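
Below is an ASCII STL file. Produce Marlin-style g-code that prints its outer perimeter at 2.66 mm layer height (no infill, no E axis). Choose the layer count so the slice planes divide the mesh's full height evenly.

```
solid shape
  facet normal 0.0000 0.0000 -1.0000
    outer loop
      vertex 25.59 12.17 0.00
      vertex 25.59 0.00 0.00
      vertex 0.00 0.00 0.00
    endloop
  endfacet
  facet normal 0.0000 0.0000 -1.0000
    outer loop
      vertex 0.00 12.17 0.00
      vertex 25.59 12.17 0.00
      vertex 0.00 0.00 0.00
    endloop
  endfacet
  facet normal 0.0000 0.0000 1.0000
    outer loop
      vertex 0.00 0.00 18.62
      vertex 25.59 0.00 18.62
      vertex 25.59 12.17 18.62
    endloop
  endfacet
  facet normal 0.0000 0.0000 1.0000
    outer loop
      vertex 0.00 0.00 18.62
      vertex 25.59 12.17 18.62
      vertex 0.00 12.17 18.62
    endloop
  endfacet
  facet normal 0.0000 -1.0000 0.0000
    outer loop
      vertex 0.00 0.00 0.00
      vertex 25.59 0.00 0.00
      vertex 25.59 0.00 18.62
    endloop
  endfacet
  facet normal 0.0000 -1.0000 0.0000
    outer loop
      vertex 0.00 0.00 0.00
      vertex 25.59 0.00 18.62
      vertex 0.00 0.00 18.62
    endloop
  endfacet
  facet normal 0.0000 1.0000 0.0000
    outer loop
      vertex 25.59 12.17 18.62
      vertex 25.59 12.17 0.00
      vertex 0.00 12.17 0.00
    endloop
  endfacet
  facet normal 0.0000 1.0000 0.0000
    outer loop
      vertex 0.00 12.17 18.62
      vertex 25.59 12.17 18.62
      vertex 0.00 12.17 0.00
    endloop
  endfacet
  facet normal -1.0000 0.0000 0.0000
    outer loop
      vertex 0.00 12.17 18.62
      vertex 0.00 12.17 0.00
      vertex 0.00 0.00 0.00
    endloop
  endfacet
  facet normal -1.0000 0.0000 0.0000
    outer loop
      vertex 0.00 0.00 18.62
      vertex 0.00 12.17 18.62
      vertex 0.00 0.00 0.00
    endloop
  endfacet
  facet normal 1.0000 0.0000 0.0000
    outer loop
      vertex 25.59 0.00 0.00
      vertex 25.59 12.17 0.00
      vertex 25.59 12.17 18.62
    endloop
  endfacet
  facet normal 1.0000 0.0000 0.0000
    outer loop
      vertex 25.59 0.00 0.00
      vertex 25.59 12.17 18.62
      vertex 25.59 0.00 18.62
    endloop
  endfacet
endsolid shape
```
; perimeter-only toolpath
G21 ; units = mm
G90 ; absolute positioning
G28 ; home
; layer 1
G0 Z2.66
G0 X0.00 Y0.00
G1 X25.59 Y0.00
G1 X25.59 Y12.17
G1 X0.00 Y12.17
G1 X0.00 Y0.00
; layer 2
G0 Z5.32
G0 X0.00 Y0.00
G1 X25.59 Y0.00
G1 X25.59 Y12.17
G1 X0.00 Y12.17
G1 X0.00 Y0.00
; layer 3
G0 Z7.98
G0 X0.00 Y0.00
G1 X25.59 Y0.00
G1 X25.59 Y12.17
G1 X0.00 Y12.17
G1 X0.00 Y0.00
; layer 4
G0 Z10.64
G0 X0.00 Y0.00
G1 X25.59 Y0.00
G1 X25.59 Y12.17
G1 X0.00 Y12.17
G1 X0.00 Y0.00
; layer 5
G0 Z13.30
G0 X0.00 Y0.00
G1 X25.59 Y0.00
G1 X25.59 Y12.17
G1 X0.00 Y12.17
G1 X0.00 Y0.00
; layer 6
G0 Z15.96
G0 X0.00 Y0.00
G1 X25.59 Y0.00
G1 X25.59 Y12.17
G1 X0.00 Y12.17
G1 X0.00 Y0.00
; layer 7
G0 Z18.62
G0 X0.00 Y0.00
G1 X25.59 Y0.00
G1 X25.59 Y12.17
G1 X0.00 Y12.17
G1 X0.00 Y0.00
M2 ; end

The solid is a rectangular box, roughly 25.6 × 12.2 mm footprint and 18.6 mm tall. Slicing at Δz = 2.66 mm — 7 equal slices spanning the solid's height, so layer i sits at z = i·h/7 — gives 7 non-empty perimeters. Each is a 4-segment closed polygon; G0 lifts to the layer z and rapids to the start vertex, then G1 traces the edges.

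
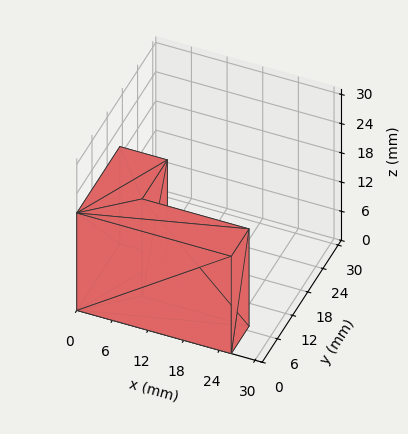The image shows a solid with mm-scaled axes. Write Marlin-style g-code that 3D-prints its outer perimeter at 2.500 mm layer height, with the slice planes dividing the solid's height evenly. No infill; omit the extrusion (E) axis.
Reading the render: the shape is an L-shaped prism: outer 26 × 17 mm, arm thicknesses ≈ 7 mm (horizontal) and 8 mm (vertical), extruded 20 mm in z (dimensions read to the nearest mm from the axis ticks). For the g-code, the solid's height is divided into equal slices at the stated Δz and each level perimeter traced with G1 moves after a G0 lift.

; perimeter-only toolpath
G21 ; units = mm
G90 ; absolute positioning
G28 ; home
; layer 1
G0 Z2.500
G0 X0.000 Y0.000
G1 X26.000 Y0.000
G1 X26.000 Y7.000
G1 X8.000 Y7.000
G1 X8.000 Y17.000
G1 X0.000 Y17.000
G1 X0.000 Y0.000
; layer 2
G0 Z5.000
G0 X0.000 Y0.000
G1 X26.000 Y0.000
G1 X26.000 Y7.000
G1 X8.000 Y7.000
G1 X8.000 Y17.000
G1 X0.000 Y17.000
G1 X0.000 Y0.000
; layer 3
G0 Z7.500
G0 X0.000 Y0.000
G1 X26.000 Y0.000
G1 X26.000 Y7.000
G1 X8.000 Y7.000
G1 X8.000 Y17.000
G1 X0.000 Y17.000
G1 X0.000 Y0.000
; layer 4
G0 Z10.000
G0 X0.000 Y0.000
G1 X26.000 Y0.000
G1 X26.000 Y7.000
G1 X8.000 Y7.000
G1 X8.000 Y17.000
G1 X0.000 Y17.000
G1 X0.000 Y0.000
; layer 5
G0 Z12.500
G0 X0.000 Y0.000
G1 X26.000 Y0.000
G1 X26.000 Y7.000
G1 X8.000 Y7.000
G1 X8.000 Y17.000
G1 X0.000 Y17.000
G1 X0.000 Y0.000
; layer 6
G0 Z15.000
G0 X0.000 Y0.000
G1 X26.000 Y0.000
G1 X26.000 Y7.000
G1 X8.000 Y7.000
G1 X8.000 Y17.000
G1 X0.000 Y17.000
G1 X0.000 Y0.000
; layer 7
G0 Z17.500
G0 X0.000 Y0.000
G1 X26.000 Y0.000
G1 X26.000 Y7.000
G1 X8.000 Y7.000
G1 X8.000 Y17.000
G1 X0.000 Y17.000
G1 X0.000 Y0.000
; layer 8
G0 Z20.000
G0 X0.000 Y0.000
G1 X26.000 Y0.000
G1 X26.000 Y7.000
G1 X8.000 Y7.000
G1 X8.000 Y17.000
G1 X0.000 Y17.000
G1 X0.000 Y0.000
M2 ; end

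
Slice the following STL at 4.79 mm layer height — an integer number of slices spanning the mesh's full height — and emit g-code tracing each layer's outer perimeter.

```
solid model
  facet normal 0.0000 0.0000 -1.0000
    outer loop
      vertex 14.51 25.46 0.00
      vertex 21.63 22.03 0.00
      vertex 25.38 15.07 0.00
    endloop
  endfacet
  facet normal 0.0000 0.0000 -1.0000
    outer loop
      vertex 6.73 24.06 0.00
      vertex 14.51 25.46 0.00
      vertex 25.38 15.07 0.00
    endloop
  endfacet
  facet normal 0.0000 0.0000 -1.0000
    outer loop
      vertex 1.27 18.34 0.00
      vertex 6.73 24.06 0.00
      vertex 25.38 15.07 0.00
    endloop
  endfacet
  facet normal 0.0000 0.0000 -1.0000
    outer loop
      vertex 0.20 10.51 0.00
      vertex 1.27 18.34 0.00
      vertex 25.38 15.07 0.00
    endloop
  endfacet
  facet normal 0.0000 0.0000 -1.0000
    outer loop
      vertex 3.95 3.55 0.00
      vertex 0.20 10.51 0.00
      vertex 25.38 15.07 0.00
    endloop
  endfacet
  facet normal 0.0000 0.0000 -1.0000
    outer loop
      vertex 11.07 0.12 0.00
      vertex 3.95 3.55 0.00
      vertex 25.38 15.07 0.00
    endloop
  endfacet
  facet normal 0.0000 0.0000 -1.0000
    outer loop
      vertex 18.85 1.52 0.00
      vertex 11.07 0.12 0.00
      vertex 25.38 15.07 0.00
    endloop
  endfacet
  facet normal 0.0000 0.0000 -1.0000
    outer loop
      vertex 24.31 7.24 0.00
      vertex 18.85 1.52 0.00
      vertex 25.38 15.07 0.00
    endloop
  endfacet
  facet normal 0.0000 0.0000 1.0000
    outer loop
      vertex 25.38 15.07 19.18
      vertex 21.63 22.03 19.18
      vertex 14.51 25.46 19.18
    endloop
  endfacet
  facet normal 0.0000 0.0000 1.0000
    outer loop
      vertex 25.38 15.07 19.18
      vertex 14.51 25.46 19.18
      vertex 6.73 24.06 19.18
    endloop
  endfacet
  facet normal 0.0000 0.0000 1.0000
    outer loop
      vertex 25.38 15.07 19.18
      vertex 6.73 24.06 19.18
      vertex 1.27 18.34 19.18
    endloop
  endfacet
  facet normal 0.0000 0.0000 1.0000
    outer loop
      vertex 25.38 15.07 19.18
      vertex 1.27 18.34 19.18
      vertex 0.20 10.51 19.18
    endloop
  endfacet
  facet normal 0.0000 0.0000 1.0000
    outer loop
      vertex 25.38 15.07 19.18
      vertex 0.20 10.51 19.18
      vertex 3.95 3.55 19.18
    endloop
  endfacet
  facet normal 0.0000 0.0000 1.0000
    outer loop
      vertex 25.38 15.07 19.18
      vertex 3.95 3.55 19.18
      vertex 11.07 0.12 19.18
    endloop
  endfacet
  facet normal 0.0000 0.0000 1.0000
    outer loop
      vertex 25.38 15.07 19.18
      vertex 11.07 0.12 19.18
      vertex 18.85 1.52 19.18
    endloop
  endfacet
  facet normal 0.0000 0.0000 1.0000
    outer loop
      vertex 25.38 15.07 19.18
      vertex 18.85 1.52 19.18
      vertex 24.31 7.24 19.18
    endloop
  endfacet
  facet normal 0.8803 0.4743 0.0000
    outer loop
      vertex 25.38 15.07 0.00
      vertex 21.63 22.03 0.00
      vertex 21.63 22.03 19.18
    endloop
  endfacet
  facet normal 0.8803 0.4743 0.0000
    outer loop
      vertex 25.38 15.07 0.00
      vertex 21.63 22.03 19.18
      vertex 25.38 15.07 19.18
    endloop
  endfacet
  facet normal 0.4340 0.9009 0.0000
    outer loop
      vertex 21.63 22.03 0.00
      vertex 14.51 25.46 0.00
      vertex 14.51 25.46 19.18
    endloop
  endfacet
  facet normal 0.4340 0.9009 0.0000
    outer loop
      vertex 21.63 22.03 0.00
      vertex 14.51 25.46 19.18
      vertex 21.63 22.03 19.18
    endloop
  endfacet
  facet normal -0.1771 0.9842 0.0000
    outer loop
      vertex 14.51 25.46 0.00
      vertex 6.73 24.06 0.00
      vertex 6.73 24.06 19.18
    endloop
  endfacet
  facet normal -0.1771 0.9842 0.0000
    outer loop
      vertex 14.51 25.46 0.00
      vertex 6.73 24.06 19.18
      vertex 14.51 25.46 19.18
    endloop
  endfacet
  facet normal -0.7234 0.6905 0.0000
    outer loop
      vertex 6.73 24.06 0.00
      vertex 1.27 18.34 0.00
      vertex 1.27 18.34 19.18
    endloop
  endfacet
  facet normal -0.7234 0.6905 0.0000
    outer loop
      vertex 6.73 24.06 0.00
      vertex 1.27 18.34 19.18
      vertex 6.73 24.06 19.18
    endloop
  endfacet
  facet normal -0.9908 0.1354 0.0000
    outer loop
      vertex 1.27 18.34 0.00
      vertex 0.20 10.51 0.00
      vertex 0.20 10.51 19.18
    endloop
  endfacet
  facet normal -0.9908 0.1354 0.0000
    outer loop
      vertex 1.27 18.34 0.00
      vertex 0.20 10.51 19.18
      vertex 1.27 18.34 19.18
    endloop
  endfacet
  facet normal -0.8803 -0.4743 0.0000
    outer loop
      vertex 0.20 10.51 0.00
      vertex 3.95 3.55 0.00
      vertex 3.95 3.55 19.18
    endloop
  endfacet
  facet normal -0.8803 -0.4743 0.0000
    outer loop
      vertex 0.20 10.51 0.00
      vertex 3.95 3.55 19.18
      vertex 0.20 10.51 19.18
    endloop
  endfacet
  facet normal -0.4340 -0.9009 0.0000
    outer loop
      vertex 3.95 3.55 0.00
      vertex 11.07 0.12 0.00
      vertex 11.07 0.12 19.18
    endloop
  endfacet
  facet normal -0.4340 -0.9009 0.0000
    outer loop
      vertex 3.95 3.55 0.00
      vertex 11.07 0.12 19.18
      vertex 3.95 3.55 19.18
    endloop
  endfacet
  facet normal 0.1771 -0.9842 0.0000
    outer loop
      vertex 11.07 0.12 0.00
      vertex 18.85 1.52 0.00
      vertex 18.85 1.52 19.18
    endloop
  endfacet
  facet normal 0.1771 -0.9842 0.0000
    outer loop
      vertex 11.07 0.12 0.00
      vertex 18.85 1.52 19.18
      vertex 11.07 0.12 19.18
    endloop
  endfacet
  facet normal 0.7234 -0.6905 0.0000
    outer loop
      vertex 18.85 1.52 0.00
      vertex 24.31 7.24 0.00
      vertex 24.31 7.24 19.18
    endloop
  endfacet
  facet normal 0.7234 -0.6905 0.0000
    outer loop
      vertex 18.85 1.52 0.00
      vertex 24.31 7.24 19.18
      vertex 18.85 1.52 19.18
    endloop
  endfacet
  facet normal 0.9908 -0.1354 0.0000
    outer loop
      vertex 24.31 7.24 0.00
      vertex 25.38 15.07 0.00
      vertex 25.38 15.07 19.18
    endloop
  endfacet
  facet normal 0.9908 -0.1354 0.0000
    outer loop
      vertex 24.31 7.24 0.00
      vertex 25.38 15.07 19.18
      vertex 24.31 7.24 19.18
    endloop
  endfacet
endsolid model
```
; perimeter-only toolpath
G21 ; units = mm
G90 ; absolute positioning
G28 ; home
; layer 1
G0 Z4.79
G0 X25.38 Y15.07
G1 X21.63 Y22.03
G1 X14.51 Y25.46
G1 X6.73 Y24.06
G1 X1.27 Y18.34
G1 X0.20 Y10.51
G1 X3.95 Y3.55
G1 X11.07 Y0.12
G1 X18.85 Y1.52
G1 X24.31 Y7.24
G1 X25.38 Y15.07
; layer 2
G0 Z9.59
G0 X25.38 Y15.07
G1 X21.63 Y22.03
G1 X14.51 Y25.46
G1 X6.73 Y24.06
G1 X1.27 Y18.34
G1 X0.20 Y10.51
G1 X3.95 Y3.55
G1 X11.07 Y0.12
G1 X18.85 Y1.52
G1 X24.31 Y7.24
G1 X25.38 Y15.07
; layer 3
G0 Z14.38
G0 X25.38 Y15.07
G1 X21.63 Y22.03
G1 X14.51 Y25.46
G1 X6.73 Y24.06
G1 X1.27 Y18.34
G1 X0.20 Y10.51
G1 X3.95 Y3.55
G1 X11.07 Y0.12
G1 X18.85 Y1.52
G1 X24.31 Y7.24
G1 X25.38 Y15.07
; layer 4
G0 Z19.18
G0 X25.38 Y15.07
G1 X21.63 Y22.03
G1 X14.51 Y25.46
G1 X6.73 Y24.06
G1 X1.27 Y18.34
G1 X0.20 Y10.51
G1 X3.95 Y3.55
G1 X11.07 Y0.12
G1 X18.85 Y1.52
G1 X24.31 Y7.24
G1 X25.38 Y15.07
M2 ; end

The solid is a regular 10-sided prism (a cylinder approximated with 10 flat sides), circumscribed radius ≈ 12.8 mm, height ≈ 19.2 mm. Slicing at Δz = 4.79 mm — 4 equal slices spanning the solid's height, so layer i sits at z = i·h/4 — gives 4 non-empty perimeters. Each is a 10-segment closed polygon; G0 lifts to the layer z and rapids to the start vertex, then G1 traces the edges.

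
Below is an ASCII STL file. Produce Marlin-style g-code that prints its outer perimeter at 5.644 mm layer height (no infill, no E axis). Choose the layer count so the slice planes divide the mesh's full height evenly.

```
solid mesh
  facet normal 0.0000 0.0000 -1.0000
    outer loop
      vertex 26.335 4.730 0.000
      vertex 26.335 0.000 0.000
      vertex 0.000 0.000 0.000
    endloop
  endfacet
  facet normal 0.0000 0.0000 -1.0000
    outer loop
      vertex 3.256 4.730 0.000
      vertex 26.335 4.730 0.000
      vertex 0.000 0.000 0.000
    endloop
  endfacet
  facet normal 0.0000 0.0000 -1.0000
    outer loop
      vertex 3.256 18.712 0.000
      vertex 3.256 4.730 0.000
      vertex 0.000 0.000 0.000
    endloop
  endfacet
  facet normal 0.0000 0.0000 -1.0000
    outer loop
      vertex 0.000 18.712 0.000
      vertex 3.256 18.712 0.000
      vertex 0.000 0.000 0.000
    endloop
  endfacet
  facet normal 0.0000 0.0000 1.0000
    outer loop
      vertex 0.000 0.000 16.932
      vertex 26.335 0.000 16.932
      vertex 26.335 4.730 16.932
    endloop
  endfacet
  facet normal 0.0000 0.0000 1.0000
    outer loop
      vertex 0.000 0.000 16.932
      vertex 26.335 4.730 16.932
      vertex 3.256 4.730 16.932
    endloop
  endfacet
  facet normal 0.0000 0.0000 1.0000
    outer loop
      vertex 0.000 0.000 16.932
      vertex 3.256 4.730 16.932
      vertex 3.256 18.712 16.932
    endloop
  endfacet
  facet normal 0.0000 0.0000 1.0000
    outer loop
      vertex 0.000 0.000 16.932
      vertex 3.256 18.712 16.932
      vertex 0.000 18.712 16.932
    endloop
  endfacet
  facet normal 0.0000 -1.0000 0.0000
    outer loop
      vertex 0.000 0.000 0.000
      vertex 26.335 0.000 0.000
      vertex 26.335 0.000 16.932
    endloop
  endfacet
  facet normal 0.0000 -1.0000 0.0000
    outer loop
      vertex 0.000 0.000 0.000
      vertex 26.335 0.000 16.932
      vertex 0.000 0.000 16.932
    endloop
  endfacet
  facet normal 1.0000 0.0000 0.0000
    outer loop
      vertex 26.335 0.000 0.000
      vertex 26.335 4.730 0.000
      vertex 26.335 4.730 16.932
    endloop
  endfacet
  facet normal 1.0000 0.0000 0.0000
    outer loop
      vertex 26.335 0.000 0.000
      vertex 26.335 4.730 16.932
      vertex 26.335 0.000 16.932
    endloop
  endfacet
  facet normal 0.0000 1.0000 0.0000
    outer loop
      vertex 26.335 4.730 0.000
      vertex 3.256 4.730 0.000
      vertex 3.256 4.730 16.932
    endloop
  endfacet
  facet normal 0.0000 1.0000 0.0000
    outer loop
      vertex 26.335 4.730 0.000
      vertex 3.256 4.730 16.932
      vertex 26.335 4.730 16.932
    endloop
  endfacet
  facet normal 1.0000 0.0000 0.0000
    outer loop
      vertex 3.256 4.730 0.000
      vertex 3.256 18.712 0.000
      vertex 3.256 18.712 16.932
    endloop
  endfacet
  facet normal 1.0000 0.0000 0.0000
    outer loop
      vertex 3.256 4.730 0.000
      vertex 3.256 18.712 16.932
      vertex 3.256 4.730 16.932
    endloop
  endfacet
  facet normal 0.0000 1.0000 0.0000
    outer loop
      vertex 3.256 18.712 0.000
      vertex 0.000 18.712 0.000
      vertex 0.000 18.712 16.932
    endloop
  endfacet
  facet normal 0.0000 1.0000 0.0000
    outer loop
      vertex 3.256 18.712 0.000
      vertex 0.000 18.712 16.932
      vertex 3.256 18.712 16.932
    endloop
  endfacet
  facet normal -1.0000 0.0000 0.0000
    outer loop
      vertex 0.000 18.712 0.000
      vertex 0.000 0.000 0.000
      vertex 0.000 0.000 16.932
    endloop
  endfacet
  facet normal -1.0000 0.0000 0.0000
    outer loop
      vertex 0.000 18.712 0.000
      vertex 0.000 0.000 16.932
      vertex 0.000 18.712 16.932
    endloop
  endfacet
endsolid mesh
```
; perimeter-only toolpath
G21 ; units = mm
G90 ; absolute positioning
G28 ; home
; layer 1
G0 Z5.644
G0 X0.000 Y0.000
G1 X26.335 Y0.000
G1 X26.335 Y4.730
G1 X3.256 Y4.730
G1 X3.256 Y18.712
G1 X0.000 Y18.712
G1 X0.000 Y0.000
; layer 2
G0 Z11.288
G0 X0.000 Y0.000
G1 X26.335 Y0.000
G1 X26.335 Y4.730
G1 X3.256 Y4.730
G1 X3.256 Y18.712
G1 X0.000 Y18.712
G1 X0.000 Y0.000
; layer 3
G0 Z16.932
G0 X0.000 Y0.000
G1 X26.335 Y0.000
G1 X26.335 Y4.730
G1 X3.256 Y4.730
G1 X3.256 Y18.712
G1 X0.000 Y18.712
G1 X0.000 Y0.000
M2 ; end

The solid is an L-shaped prism: outer 26.3 × 18.7 mm, arm thicknesses ≈ 4.73 mm (horizontal) and 3.26 mm (vertical), extruded 16.9 mm in z. Slicing at Δz = 5.644 mm — 3 equal slices spanning the solid's height, so layer i sits at z = i·h/3 — gives 3 non-empty perimeters. Each is a 6-segment closed polygon; G0 lifts to the layer z and rapids to the start vertex, then G1 traces the edges.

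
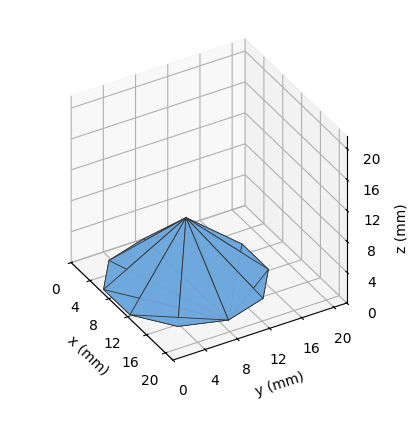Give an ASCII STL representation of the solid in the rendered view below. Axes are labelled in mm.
Reading the render: the shape is a regular 10-sided pyramid, base circumscribed radius ≈ 9 mm, apex at z ≈ 8 mm (dimensions read to the nearest mm from the axis ticks). For the STL, each face is triangulated and given an outward normal.

solid part
  facet normal 0.0000 0.0000 -1.0000
    outer loop
      vertex 11.8 17.6 0.0
      vertex 16.3 14.3 0.0
      vertex 18.0 9.0 0.0
    endloop
  endfacet
  facet normal 0.0000 0.0000 -1.0000
    outer loop
      vertex 6.2 17.6 0.0
      vertex 11.8 17.6 0.0
      vertex 18.0 9.0 0.0
    endloop
  endfacet
  facet normal 0.0000 0.0000 -1.0000
    outer loop
      vertex 1.7 14.3 0.0
      vertex 6.2 17.6 0.0
      vertex 18.0 9.0 0.0
    endloop
  endfacet
  facet normal 0.0000 0.0000 -1.0000
    outer loop
      vertex 0.0 9.0 0.0
      vertex 1.7 14.3 0.0
      vertex 18.0 9.0 0.0
    endloop
  endfacet
  facet normal 0.0000 0.0000 -1.0000
    outer loop
      vertex 1.7 3.7 0.0
      vertex 0.0 9.0 0.0
      vertex 18.0 9.0 0.0
    endloop
  endfacet
  facet normal 0.0000 0.0000 -1.0000
    outer loop
      vertex 6.2 0.4 0.0
      vertex 1.7 3.7 0.0
      vertex 18.0 9.0 0.0
    endloop
  endfacet
  facet normal 0.0000 0.0000 -1.0000
    outer loop
      vertex 11.8 0.4 0.0
      vertex 6.2 0.4 0.0
      vertex 18.0 9.0 0.0
    endloop
  endfacet
  facet normal 0.0000 0.0000 -1.0000
    outer loop
      vertex 16.3 3.7 0.0
      vertex 11.8 0.4 0.0
      vertex 18.0 9.0 0.0
    endloop
  endfacet
  facet normal 0.6498 0.2084 0.7310
    outer loop
      vertex 18.0 9.0 0.0
      vertex 16.3 14.3 0.0
      vertex 9.0 9.0 8.0
    endloop
  endfacet
  facet normal 0.4030 0.5496 0.7318
    outer loop
      vertex 16.3 14.3 0.0
      vertex 11.8 17.6 0.0
      vertex 9.0 9.0 8.0
    endloop
  endfacet
  facet normal 0.0000 0.6811 0.7322
    outer loop
      vertex 11.8 17.6 0.0
      vertex 6.2 17.6 0.0
      vertex 9.0 9.0 8.0
    endloop
  endfacet
  facet normal -0.4030 0.5496 0.7318
    outer loop
      vertex 6.2 17.6 0.0
      vertex 1.7 14.3 0.0
      vertex 9.0 9.0 8.0
    endloop
  endfacet
  facet normal -0.6498 0.2084 0.7310
    outer loop
      vertex 1.7 14.3 0.0
      vertex 0.0 9.0 0.0
      vertex 9.0 9.0 8.0
    endloop
  endfacet
  facet normal -0.6498 -0.2084 0.7310
    outer loop
      vertex 0.0 9.0 0.0
      vertex 1.7 3.7 0.0
      vertex 9.0 9.0 8.0
    endloop
  endfacet
  facet normal -0.4030 -0.5496 0.7318
    outer loop
      vertex 1.7 3.7 0.0
      vertex 6.2 0.4 0.0
      vertex 9.0 9.0 8.0
    endloop
  endfacet
  facet normal 0.0000 -0.6811 0.7322
    outer loop
      vertex 6.2 0.4 0.0
      vertex 11.8 0.4 0.0
      vertex 9.0 9.0 8.0
    endloop
  endfacet
  facet normal 0.4030 -0.5496 0.7318
    outer loop
      vertex 11.8 0.4 0.0
      vertex 16.3 3.7 0.0
      vertex 9.0 9.0 8.0
    endloop
  endfacet
  facet normal 0.6498 -0.2084 0.7310
    outer loop
      vertex 16.3 3.7 0.0
      vertex 18.0 9.0 0.0
      vertex 9.0 9.0 8.0
    endloop
  endfacet
endsolid part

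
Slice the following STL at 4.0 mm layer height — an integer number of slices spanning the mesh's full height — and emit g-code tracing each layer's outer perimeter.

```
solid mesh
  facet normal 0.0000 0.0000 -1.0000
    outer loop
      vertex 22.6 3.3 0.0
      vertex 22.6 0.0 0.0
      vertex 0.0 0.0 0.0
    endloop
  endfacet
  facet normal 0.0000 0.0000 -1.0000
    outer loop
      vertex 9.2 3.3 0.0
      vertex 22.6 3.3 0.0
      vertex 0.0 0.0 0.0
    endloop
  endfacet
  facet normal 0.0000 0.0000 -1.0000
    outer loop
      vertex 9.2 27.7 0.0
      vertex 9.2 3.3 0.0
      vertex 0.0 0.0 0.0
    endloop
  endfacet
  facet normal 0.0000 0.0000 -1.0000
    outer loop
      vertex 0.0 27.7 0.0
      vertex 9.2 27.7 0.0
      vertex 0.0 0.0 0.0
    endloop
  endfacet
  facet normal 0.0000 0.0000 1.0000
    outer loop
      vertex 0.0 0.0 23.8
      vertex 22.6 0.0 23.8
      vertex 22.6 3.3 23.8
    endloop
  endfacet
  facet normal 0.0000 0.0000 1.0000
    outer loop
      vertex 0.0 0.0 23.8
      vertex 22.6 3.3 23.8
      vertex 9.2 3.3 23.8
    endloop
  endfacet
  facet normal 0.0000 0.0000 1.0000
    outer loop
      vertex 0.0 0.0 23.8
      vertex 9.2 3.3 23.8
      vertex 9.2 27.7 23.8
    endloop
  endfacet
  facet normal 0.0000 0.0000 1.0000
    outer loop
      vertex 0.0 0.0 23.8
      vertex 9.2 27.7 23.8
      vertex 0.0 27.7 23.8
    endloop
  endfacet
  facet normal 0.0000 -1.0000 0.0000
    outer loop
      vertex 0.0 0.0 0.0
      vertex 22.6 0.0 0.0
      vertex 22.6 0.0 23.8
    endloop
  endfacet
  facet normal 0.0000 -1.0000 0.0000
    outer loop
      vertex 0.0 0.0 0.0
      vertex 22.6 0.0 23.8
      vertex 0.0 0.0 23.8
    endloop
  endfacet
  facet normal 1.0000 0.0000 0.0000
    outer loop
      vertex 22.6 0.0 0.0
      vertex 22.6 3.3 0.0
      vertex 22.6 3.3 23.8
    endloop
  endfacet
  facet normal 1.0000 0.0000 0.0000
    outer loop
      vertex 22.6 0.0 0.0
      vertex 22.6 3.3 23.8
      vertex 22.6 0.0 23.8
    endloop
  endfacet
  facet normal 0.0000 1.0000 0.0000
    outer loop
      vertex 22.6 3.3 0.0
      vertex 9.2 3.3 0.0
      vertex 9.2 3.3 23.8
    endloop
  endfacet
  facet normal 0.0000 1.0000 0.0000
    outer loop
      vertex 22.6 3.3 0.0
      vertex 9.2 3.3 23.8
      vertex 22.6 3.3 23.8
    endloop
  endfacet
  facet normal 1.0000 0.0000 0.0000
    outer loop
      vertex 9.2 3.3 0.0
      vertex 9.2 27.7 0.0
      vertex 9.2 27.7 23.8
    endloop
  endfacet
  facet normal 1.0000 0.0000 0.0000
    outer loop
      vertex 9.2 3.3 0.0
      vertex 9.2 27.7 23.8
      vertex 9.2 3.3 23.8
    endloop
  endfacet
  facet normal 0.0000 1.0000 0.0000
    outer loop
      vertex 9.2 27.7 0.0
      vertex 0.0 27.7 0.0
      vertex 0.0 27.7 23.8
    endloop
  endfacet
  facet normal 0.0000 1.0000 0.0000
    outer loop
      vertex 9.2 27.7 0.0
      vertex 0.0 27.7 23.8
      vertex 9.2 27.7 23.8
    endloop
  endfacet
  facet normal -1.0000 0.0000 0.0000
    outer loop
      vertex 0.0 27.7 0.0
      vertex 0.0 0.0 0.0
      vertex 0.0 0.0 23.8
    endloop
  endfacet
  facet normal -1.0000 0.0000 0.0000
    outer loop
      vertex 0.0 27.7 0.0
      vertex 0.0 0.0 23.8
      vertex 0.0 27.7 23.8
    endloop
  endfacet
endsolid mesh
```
; perimeter-only toolpath
G21 ; units = mm
G90 ; absolute positioning
G28 ; home
; layer 1
G0 Z4.0
G0 X0.0 Y0.0
G1 X22.6 Y0.0
G1 X22.6 Y3.3
G1 X9.2 Y3.3
G1 X9.2 Y27.7
G1 X0.0 Y27.7
G1 X0.0 Y0.0
; layer 2
G0 Z7.9
G0 X0.0 Y0.0
G1 X22.6 Y0.0
G1 X22.6 Y3.3
G1 X9.2 Y3.3
G1 X9.2 Y27.7
G1 X0.0 Y27.7
G1 X0.0 Y0.0
; layer 3
G0 Z11.9
G0 X0.0 Y0.0
G1 X22.6 Y0.0
G1 X22.6 Y3.3
G1 X9.2 Y3.3
G1 X9.2 Y27.7
G1 X0.0 Y27.7
G1 X0.0 Y0.0
; layer 4
G0 Z15.9
G0 X0.0 Y0.0
G1 X22.6 Y0.0
G1 X22.6 Y3.3
G1 X9.2 Y3.3
G1 X9.2 Y27.7
G1 X0.0 Y27.7
G1 X0.0 Y0.0
; layer 5
G0 Z19.8
G0 X0.0 Y0.0
G1 X22.6 Y0.0
G1 X22.6 Y3.3
G1 X9.2 Y3.3
G1 X9.2 Y27.7
G1 X0.0 Y27.7
G1 X0.0 Y0.0
; layer 6
G0 Z23.8
G0 X0.0 Y0.0
G1 X22.6 Y0.0
G1 X22.6 Y3.3
G1 X9.2 Y3.3
G1 X9.2 Y27.7
G1 X0.0 Y27.7
G1 X0.0 Y0.0
M2 ; end

The solid is an L-shaped prism: outer 22.6 × 27.7 mm, arm thicknesses ≈ 3.3 mm (horizontal) and 9.2 mm (vertical), extruded 23.8 mm in z. Slicing at Δz = 4.0 mm — 6 equal slices spanning the solid's height, so layer i sits at z = i·h/6 — gives 6 non-empty perimeters. Each is a 6-segment closed polygon; G0 lifts to the layer z and rapids to the start vertex, then G1 traces the edges.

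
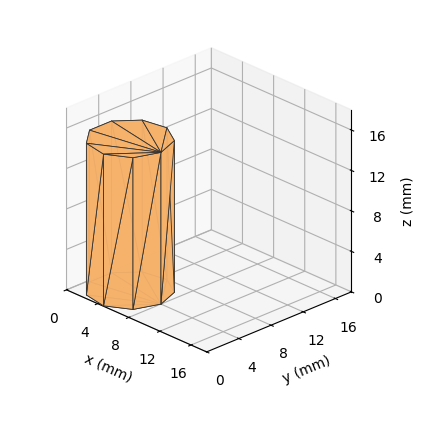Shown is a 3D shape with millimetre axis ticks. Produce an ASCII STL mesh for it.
Reading the render: the shape is a regular 9-sided prism (a cylinder approximated with 9 flat sides), circumscribed radius ≈ 4 mm, height ≈ 15 mm (dimensions read to the nearest mm from the axis ticks). For the STL, each face is triangulated and given an outward normal.

solid part
  facet normal 0.0000 0.0000 -1.0000
    outer loop
      vertex 4.695 7.939 0.000
      vertex 7.064 6.571 0.000
      vertex 8.000 4.000 0.000
    endloop
  endfacet
  facet normal 0.0000 0.0000 -1.0000
    outer loop
      vertex 2.000 7.464 0.000
      vertex 4.695 7.939 0.000
      vertex 8.000 4.000 0.000
    endloop
  endfacet
  facet normal 0.0000 0.0000 -1.0000
    outer loop
      vertex 0.241 5.368 0.000
      vertex 2.000 7.464 0.000
      vertex 8.000 4.000 0.000
    endloop
  endfacet
  facet normal 0.0000 0.0000 -1.0000
    outer loop
      vertex 0.241 2.632 0.000
      vertex 0.241 5.368 0.000
      vertex 8.000 4.000 0.000
    endloop
  endfacet
  facet normal 0.0000 0.0000 -1.0000
    outer loop
      vertex 2.000 0.536 0.000
      vertex 0.241 2.632 0.000
      vertex 8.000 4.000 0.000
    endloop
  endfacet
  facet normal 0.0000 0.0000 -1.0000
    outer loop
      vertex 4.695 0.061 0.000
      vertex 2.000 0.536 0.000
      vertex 8.000 4.000 0.000
    endloop
  endfacet
  facet normal 0.0000 0.0000 -1.0000
    outer loop
      vertex 7.064 1.429 0.000
      vertex 4.695 0.061 0.000
      vertex 8.000 4.000 0.000
    endloop
  endfacet
  facet normal 0.0000 0.0000 1.0000
    outer loop
      vertex 8.000 4.000 15.000
      vertex 7.064 6.571 15.000
      vertex 4.695 7.939 15.000
    endloop
  endfacet
  facet normal 0.0000 0.0000 1.0000
    outer loop
      vertex 8.000 4.000 15.000
      vertex 4.695 7.939 15.000
      vertex 2.000 7.464 15.000
    endloop
  endfacet
  facet normal 0.0000 0.0000 1.0000
    outer loop
      vertex 8.000 4.000 15.000
      vertex 2.000 7.464 15.000
      vertex 0.241 5.368 15.000
    endloop
  endfacet
  facet normal 0.0000 0.0000 1.0000
    outer loop
      vertex 8.000 4.000 15.000
      vertex 0.241 5.368 15.000
      vertex 0.241 2.632 15.000
    endloop
  endfacet
  facet normal 0.0000 0.0000 1.0000
    outer loop
      vertex 8.000 4.000 15.000
      vertex 0.241 2.632 15.000
      vertex 2.000 0.536 15.000
    endloop
  endfacet
  facet normal 0.0000 0.0000 1.0000
    outer loop
      vertex 8.000 4.000 15.000
      vertex 2.000 0.536 15.000
      vertex 4.695 0.061 15.000
    endloop
  endfacet
  facet normal 0.0000 0.0000 1.0000
    outer loop
      vertex 8.000 4.000 15.000
      vertex 4.695 0.061 15.000
      vertex 7.064 1.429 15.000
    endloop
  endfacet
  facet normal 0.9397 0.3421 0.0000
    outer loop
      vertex 8.000 4.000 0.000
      vertex 7.064 6.571 0.000
      vertex 7.064 6.571 15.000
    endloop
  endfacet
  facet normal 0.9397 0.3421 0.0000
    outer loop
      vertex 8.000 4.000 0.000
      vertex 7.064 6.571 15.000
      vertex 8.000 4.000 15.000
    endloop
  endfacet
  facet normal 0.5001 0.8660 0.0000
    outer loop
      vertex 7.064 6.571 0.000
      vertex 4.695 7.939 0.000
      vertex 4.695 7.939 15.000
    endloop
  endfacet
  facet normal 0.5001 0.8660 0.0000
    outer loop
      vertex 7.064 6.571 0.000
      vertex 4.695 7.939 15.000
      vertex 7.064 6.571 15.000
    endloop
  endfacet
  facet normal -0.1736 0.9848 0.0000
    outer loop
      vertex 4.695 7.939 0.000
      vertex 2.000 7.464 0.000
      vertex 2.000 7.464 15.000
    endloop
  endfacet
  facet normal -0.1736 0.9848 0.0000
    outer loop
      vertex 4.695 7.939 0.000
      vertex 2.000 7.464 15.000
      vertex 4.695 7.939 15.000
    endloop
  endfacet
  facet normal -0.7660 0.6428 0.0000
    outer loop
      vertex 2.000 7.464 0.000
      vertex 0.241 5.368 0.000
      vertex 0.241 5.368 15.000
    endloop
  endfacet
  facet normal -0.7660 0.6428 0.0000
    outer loop
      vertex 2.000 7.464 0.000
      vertex 0.241 5.368 15.000
      vertex 2.000 7.464 15.000
    endloop
  endfacet
  facet normal -1.0000 0.0000 0.0000
    outer loop
      vertex 0.241 5.368 0.000
      vertex 0.241 2.632 0.000
      vertex 0.241 2.632 15.000
    endloop
  endfacet
  facet normal -1.0000 0.0000 0.0000
    outer loop
      vertex 0.241 5.368 0.000
      vertex 0.241 2.632 15.000
      vertex 0.241 5.368 15.000
    endloop
  endfacet
  facet normal -0.7660 -0.6428 0.0000
    outer loop
      vertex 0.241 2.632 0.000
      vertex 2.000 0.536 0.000
      vertex 2.000 0.536 15.000
    endloop
  endfacet
  facet normal -0.7660 -0.6428 0.0000
    outer loop
      vertex 0.241 2.632 0.000
      vertex 2.000 0.536 15.000
      vertex 0.241 2.632 15.000
    endloop
  endfacet
  facet normal -0.1736 -0.9848 0.0000
    outer loop
      vertex 2.000 0.536 0.000
      vertex 4.695 0.061 0.000
      vertex 4.695 0.061 15.000
    endloop
  endfacet
  facet normal -0.1736 -0.9848 0.0000
    outer loop
      vertex 2.000 0.536 0.000
      vertex 4.695 0.061 15.000
      vertex 2.000 0.536 15.000
    endloop
  endfacet
  facet normal 0.5001 -0.8660 0.0000
    outer loop
      vertex 4.695 0.061 0.000
      vertex 7.064 1.429 0.000
      vertex 7.064 1.429 15.000
    endloop
  endfacet
  facet normal 0.5001 -0.8660 0.0000
    outer loop
      vertex 4.695 0.061 0.000
      vertex 7.064 1.429 15.000
      vertex 4.695 0.061 15.000
    endloop
  endfacet
  facet normal 0.9397 -0.3421 0.0000
    outer loop
      vertex 7.064 1.429 0.000
      vertex 8.000 4.000 0.000
      vertex 8.000 4.000 15.000
    endloop
  endfacet
  facet normal 0.9397 -0.3421 0.0000
    outer loop
      vertex 7.064 1.429 0.000
      vertex 8.000 4.000 15.000
      vertex 7.064 1.429 15.000
    endloop
  endfacet
endsolid part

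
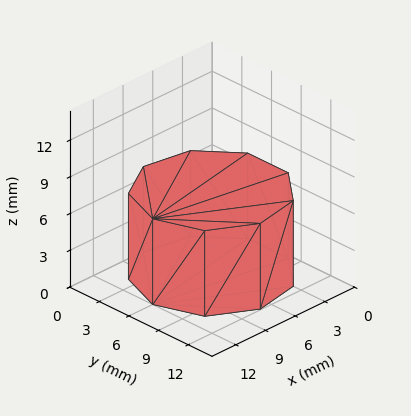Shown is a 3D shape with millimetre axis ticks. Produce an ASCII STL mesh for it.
Reading the render: the shape is a regular 9-sided prism (a cylinder approximated with 9 flat sides), circumscribed radius ≈ 6 mm, height ≈ 7 mm (dimensions read to the nearest mm from the axis ticks). For the STL, each face is triangulated and given an outward normal.

solid part
  facet normal 0.0000 0.0000 -1.0000
    outer loop
      vertex 7.04 11.91 0.00
      vertex 10.60 9.86 0.00
      vertex 12.00 6.00 0.00
    endloop
  endfacet
  facet normal 0.0000 0.0000 -1.0000
    outer loop
      vertex 3.00 11.20 0.00
      vertex 7.04 11.91 0.00
      vertex 12.00 6.00 0.00
    endloop
  endfacet
  facet normal 0.0000 0.0000 -1.0000
    outer loop
      vertex 0.36 8.05 0.00
      vertex 3.00 11.20 0.00
      vertex 12.00 6.00 0.00
    endloop
  endfacet
  facet normal 0.0000 0.0000 -1.0000
    outer loop
      vertex 0.36 3.95 0.00
      vertex 0.36 8.05 0.00
      vertex 12.00 6.00 0.00
    endloop
  endfacet
  facet normal 0.0000 0.0000 -1.0000
    outer loop
      vertex 3.00 0.80 0.00
      vertex 0.36 3.95 0.00
      vertex 12.00 6.00 0.00
    endloop
  endfacet
  facet normal 0.0000 0.0000 -1.0000
    outer loop
      vertex 7.04 0.09 0.00
      vertex 3.00 0.80 0.00
      vertex 12.00 6.00 0.00
    endloop
  endfacet
  facet normal 0.0000 0.0000 -1.0000
    outer loop
      vertex 10.60 2.14 0.00
      vertex 7.04 0.09 0.00
      vertex 12.00 6.00 0.00
    endloop
  endfacet
  facet normal 0.0000 0.0000 1.0000
    outer loop
      vertex 12.00 6.00 7.00
      vertex 10.60 9.86 7.00
      vertex 7.04 11.91 7.00
    endloop
  endfacet
  facet normal 0.0000 0.0000 1.0000
    outer loop
      vertex 12.00 6.00 7.00
      vertex 7.04 11.91 7.00
      vertex 3.00 11.20 7.00
    endloop
  endfacet
  facet normal 0.0000 0.0000 1.0000
    outer loop
      vertex 12.00 6.00 7.00
      vertex 3.00 11.20 7.00
      vertex 0.36 8.05 7.00
    endloop
  endfacet
  facet normal 0.0000 0.0000 1.0000
    outer loop
      vertex 12.00 6.00 7.00
      vertex 0.36 8.05 7.00
      vertex 0.36 3.95 7.00
    endloop
  endfacet
  facet normal 0.0000 0.0000 1.0000
    outer loop
      vertex 12.00 6.00 7.00
      vertex 0.36 3.95 7.00
      vertex 3.00 0.80 7.00
    endloop
  endfacet
  facet normal 0.0000 0.0000 1.0000
    outer loop
      vertex 12.00 6.00 7.00
      vertex 3.00 0.80 7.00
      vertex 7.04 0.09 7.00
    endloop
  endfacet
  facet normal 0.0000 0.0000 1.0000
    outer loop
      vertex 12.00 6.00 7.00
      vertex 7.04 0.09 7.00
      vertex 10.60 2.14 7.00
    endloop
  endfacet
  facet normal 0.9401 0.3410 0.0000
    outer loop
      vertex 12.00 6.00 0.00
      vertex 10.60 9.86 0.00
      vertex 10.60 9.86 7.00
    endloop
  endfacet
  facet normal 0.9401 0.3410 0.0000
    outer loop
      vertex 12.00 6.00 0.00
      vertex 10.60 9.86 7.00
      vertex 12.00 6.00 7.00
    endloop
  endfacet
  facet normal 0.4990 0.8666 0.0000
    outer loop
      vertex 10.60 9.86 0.00
      vertex 7.04 11.91 0.00
      vertex 7.04 11.91 7.00
    endloop
  endfacet
  facet normal 0.4990 0.8666 0.0000
    outer loop
      vertex 10.60 9.86 0.00
      vertex 7.04 11.91 7.00
      vertex 10.60 9.86 7.00
    endloop
  endfacet
  facet normal -0.1731 0.9849 0.0000
    outer loop
      vertex 7.04 11.91 0.00
      vertex 3.00 11.20 0.00
      vertex 3.00 11.20 7.00
    endloop
  endfacet
  facet normal -0.1731 0.9849 0.0000
    outer loop
      vertex 7.04 11.91 0.00
      vertex 3.00 11.20 7.00
      vertex 7.04 11.91 7.00
    endloop
  endfacet
  facet normal -0.7664 0.6423 0.0000
    outer loop
      vertex 3.00 11.20 0.00
      vertex 0.36 8.05 0.00
      vertex 0.36 8.05 7.00
    endloop
  endfacet
  facet normal -0.7664 0.6423 0.0000
    outer loop
      vertex 3.00 11.20 0.00
      vertex 0.36 8.05 7.00
      vertex 3.00 11.20 7.00
    endloop
  endfacet
  facet normal -1.0000 0.0000 0.0000
    outer loop
      vertex 0.36 8.05 0.00
      vertex 0.36 3.95 0.00
      vertex 0.36 3.95 7.00
    endloop
  endfacet
  facet normal -1.0000 0.0000 0.0000
    outer loop
      vertex 0.36 8.05 0.00
      vertex 0.36 3.95 7.00
      vertex 0.36 8.05 7.00
    endloop
  endfacet
  facet normal -0.7664 -0.6423 0.0000
    outer loop
      vertex 0.36 3.95 0.00
      vertex 3.00 0.80 0.00
      vertex 3.00 0.80 7.00
    endloop
  endfacet
  facet normal -0.7664 -0.6423 0.0000
    outer loop
      vertex 0.36 3.95 0.00
      vertex 3.00 0.80 7.00
      vertex 0.36 3.95 7.00
    endloop
  endfacet
  facet normal -0.1731 -0.9849 0.0000
    outer loop
      vertex 3.00 0.80 0.00
      vertex 7.04 0.09 0.00
      vertex 7.04 0.09 7.00
    endloop
  endfacet
  facet normal -0.1731 -0.9849 0.0000
    outer loop
      vertex 3.00 0.80 0.00
      vertex 7.04 0.09 7.00
      vertex 3.00 0.80 7.00
    endloop
  endfacet
  facet normal 0.4990 -0.8666 0.0000
    outer loop
      vertex 7.04 0.09 0.00
      vertex 10.60 2.14 0.00
      vertex 10.60 2.14 7.00
    endloop
  endfacet
  facet normal 0.4990 -0.8666 0.0000
    outer loop
      vertex 7.04 0.09 0.00
      vertex 10.60 2.14 7.00
      vertex 7.04 0.09 7.00
    endloop
  endfacet
  facet normal 0.9401 -0.3410 0.0000
    outer loop
      vertex 10.60 2.14 0.00
      vertex 12.00 6.00 0.00
      vertex 12.00 6.00 7.00
    endloop
  endfacet
  facet normal 0.9401 -0.3410 0.0000
    outer loop
      vertex 10.60 2.14 0.00
      vertex 12.00 6.00 7.00
      vertex 10.60 2.14 7.00
    endloop
  endfacet
endsolid part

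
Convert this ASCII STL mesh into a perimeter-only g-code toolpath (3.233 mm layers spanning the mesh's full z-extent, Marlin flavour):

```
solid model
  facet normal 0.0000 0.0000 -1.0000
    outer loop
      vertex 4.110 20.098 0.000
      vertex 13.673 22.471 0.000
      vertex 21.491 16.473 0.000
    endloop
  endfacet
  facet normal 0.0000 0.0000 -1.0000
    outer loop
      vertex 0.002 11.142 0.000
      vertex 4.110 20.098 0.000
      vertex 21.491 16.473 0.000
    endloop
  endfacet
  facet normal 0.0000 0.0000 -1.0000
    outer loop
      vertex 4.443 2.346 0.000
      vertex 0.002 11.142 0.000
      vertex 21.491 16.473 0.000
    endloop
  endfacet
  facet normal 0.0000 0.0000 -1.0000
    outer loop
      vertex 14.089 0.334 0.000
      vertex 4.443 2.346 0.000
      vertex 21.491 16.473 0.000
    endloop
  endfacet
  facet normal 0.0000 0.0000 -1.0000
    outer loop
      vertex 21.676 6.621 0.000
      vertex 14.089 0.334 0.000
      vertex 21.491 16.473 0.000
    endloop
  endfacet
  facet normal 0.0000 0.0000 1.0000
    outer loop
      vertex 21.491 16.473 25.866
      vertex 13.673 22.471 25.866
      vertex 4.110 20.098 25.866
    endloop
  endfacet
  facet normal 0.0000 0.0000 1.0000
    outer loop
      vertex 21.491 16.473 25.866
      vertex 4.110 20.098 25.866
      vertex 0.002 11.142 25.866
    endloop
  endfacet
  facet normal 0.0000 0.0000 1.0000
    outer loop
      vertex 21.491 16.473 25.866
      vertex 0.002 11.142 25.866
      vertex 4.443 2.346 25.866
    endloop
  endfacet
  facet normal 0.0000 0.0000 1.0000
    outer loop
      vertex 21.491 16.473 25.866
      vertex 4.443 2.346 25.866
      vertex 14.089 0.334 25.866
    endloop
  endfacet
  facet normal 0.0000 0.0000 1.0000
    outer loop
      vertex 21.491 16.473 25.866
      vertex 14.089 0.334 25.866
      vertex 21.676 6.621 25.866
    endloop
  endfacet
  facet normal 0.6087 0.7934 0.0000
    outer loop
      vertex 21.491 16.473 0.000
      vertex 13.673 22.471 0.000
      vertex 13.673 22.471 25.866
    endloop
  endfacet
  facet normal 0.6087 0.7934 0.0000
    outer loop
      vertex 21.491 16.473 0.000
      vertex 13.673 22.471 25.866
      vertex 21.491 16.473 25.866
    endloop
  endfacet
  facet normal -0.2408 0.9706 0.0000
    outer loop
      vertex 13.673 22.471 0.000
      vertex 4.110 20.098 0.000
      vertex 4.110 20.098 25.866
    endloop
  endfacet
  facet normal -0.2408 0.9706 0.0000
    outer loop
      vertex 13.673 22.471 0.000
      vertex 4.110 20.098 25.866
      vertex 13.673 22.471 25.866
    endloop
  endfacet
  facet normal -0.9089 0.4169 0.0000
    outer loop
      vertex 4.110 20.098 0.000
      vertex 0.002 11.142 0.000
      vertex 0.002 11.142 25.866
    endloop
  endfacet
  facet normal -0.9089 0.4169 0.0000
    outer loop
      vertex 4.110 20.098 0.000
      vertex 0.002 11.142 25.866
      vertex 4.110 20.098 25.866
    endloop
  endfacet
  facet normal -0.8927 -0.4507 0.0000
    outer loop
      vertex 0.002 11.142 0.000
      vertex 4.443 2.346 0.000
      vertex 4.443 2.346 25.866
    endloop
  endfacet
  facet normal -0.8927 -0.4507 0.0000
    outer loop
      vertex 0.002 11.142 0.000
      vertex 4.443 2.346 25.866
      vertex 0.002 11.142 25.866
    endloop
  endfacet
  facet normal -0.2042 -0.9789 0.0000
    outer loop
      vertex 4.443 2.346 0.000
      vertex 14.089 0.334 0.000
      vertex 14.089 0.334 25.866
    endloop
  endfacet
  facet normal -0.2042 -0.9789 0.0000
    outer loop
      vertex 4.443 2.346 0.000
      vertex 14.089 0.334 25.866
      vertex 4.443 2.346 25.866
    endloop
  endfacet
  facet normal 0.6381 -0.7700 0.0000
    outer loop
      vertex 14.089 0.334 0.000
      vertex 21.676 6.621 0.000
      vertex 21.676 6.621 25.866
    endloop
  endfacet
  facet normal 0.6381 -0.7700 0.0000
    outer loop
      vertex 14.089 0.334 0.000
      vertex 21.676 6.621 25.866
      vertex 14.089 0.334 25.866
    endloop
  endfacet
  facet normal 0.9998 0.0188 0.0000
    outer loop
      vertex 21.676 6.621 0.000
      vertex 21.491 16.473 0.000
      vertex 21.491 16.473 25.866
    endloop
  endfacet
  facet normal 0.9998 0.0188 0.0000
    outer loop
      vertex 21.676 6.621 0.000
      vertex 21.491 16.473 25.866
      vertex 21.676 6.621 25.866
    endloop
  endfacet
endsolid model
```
; perimeter-only toolpath
G21 ; units = mm
G90 ; absolute positioning
G28 ; home
; layer 1
G0 Z3.233
G0 X21.491 Y16.473
G1 X13.673 Y22.471
G1 X4.110 Y20.098
G1 X0.002 Y11.142
G1 X4.443 Y2.346
G1 X14.089 Y0.334
G1 X21.676 Y6.621
G1 X21.491 Y16.473
; layer 2
G0 Z6.466
G0 X21.491 Y16.473
G1 X13.673 Y22.471
G1 X4.110 Y20.098
G1 X0.002 Y11.142
G1 X4.443 Y2.346
G1 X14.089 Y0.334
G1 X21.676 Y6.621
G1 X21.491 Y16.473
; layer 3
G0 Z9.700
G0 X21.491 Y16.473
G1 X13.673 Y22.471
G1 X4.110 Y20.098
G1 X0.002 Y11.142
G1 X4.443 Y2.346
G1 X14.089 Y0.334
G1 X21.676 Y6.621
G1 X21.491 Y16.473
; layer 4
G0 Z12.933
G0 X21.491 Y16.473
G1 X13.673 Y22.471
G1 X4.110 Y20.098
G1 X0.002 Y11.142
G1 X4.443 Y2.346
G1 X14.089 Y0.334
G1 X21.676 Y6.621
G1 X21.491 Y16.473
; layer 5
G0 Z16.166
G0 X21.491 Y16.473
G1 X13.673 Y22.471
G1 X4.110 Y20.098
G1 X0.002 Y11.142
G1 X4.443 Y2.346
G1 X14.089 Y0.334
G1 X21.676 Y6.621
G1 X21.491 Y16.473
; layer 6
G0 Z19.399
G0 X21.491 Y16.473
G1 X13.673 Y22.471
G1 X4.110 Y20.098
G1 X0.002 Y11.142
G1 X4.443 Y2.346
G1 X14.089 Y0.334
G1 X21.676 Y6.621
G1 X21.491 Y16.473
; layer 7
G0 Z22.633
G0 X21.491 Y16.473
G1 X13.673 Y22.471
G1 X4.110 Y20.098
G1 X0.002 Y11.142
G1 X4.443 Y2.346
G1 X14.089 Y0.334
G1 X21.676 Y6.621
G1 X21.491 Y16.473
; layer 8
G0 Z25.866
G0 X21.491 Y16.473
G1 X13.673 Y22.471
G1 X4.110 Y20.098
G1 X0.002 Y11.142
G1 X4.443 Y2.346
G1 X14.089 Y0.334
G1 X21.676 Y6.621
G1 X21.491 Y16.473
M2 ; end

The solid is a regular 7-sided prism (a cylinder approximated with 7 flat sides), circumscribed radius ≈ 11.4 mm, height ≈ 25.9 mm. Slicing at Δz = 3.233 mm — 8 equal slices spanning the solid's height, so layer i sits at z = i·h/8 — gives 8 non-empty perimeters. Each is a 7-segment closed polygon; G0 lifts to the layer z and rapids to the start vertex, then G1 traces the edges.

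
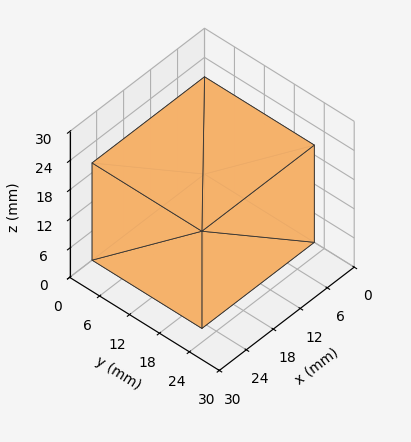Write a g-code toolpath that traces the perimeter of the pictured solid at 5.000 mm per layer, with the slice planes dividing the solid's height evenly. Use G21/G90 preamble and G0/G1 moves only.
Reading the render: the shape is a rectangular box, roughly 25 × 22 mm footprint and 20 mm tall (dimensions read to the nearest mm from the axis ticks). For the g-code, the solid's height is divided into equal slices at the stated Δz and each level perimeter traced with G1 moves after a G0 lift.

; perimeter-only toolpath
G21 ; units = mm
G90 ; absolute positioning
G28 ; home
; layer 1
G0 Z5.000
G0 X0.000 Y0.000
G1 X25.000 Y0.000
G1 X25.000 Y22.000
G1 X0.000 Y22.000
G1 X0.000 Y0.000
; layer 2
G0 Z10.000
G0 X0.000 Y0.000
G1 X25.000 Y0.000
G1 X25.000 Y22.000
G1 X0.000 Y22.000
G1 X0.000 Y0.000
; layer 3
G0 Z15.000
G0 X0.000 Y0.000
G1 X25.000 Y0.000
G1 X25.000 Y22.000
G1 X0.000 Y22.000
G1 X0.000 Y0.000
; layer 4
G0 Z20.000
G0 X0.000 Y0.000
G1 X25.000 Y0.000
G1 X25.000 Y22.000
G1 X0.000 Y22.000
G1 X0.000 Y0.000
M2 ; end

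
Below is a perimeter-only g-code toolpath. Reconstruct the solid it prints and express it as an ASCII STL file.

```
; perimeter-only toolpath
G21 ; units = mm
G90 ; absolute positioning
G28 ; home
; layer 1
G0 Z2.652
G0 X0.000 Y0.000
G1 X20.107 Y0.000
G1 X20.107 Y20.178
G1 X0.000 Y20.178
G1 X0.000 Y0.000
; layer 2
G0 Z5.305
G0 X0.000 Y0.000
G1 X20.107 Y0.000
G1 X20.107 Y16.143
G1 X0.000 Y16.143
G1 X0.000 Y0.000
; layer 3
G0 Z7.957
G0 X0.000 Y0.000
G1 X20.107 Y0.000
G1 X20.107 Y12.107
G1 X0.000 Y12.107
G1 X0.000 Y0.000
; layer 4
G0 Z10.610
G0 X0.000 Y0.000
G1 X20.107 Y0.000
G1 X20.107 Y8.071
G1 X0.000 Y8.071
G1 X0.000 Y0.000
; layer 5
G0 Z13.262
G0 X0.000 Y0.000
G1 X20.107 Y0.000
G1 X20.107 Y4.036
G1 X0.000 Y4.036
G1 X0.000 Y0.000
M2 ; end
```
solid part
  facet normal 0.0000 0.0000 -1.0000
    outer loop
      vertex 20.107 24.214 0.000
      vertex 20.107 0.000 0.000
      vertex 0.000 0.000 0.000
    endloop
  endfacet
  facet normal 0.0000 0.0000 -1.0000
    outer loop
      vertex 0.000 24.214 0.000
      vertex 20.107 24.214 0.000
      vertex 0.000 0.000 0.000
    endloop
  endfacet
  facet normal 0.0000 -1.0000 0.0000
    outer loop
      vertex 0.000 0.000 0.000
      vertex 20.107 0.000 0.000
      vertex 20.107 0.000 15.915
    endloop
  endfacet
  facet normal 0.0000 -1.0000 0.0000
    outer loop
      vertex 0.000 0.000 0.000
      vertex 20.107 0.000 15.915
      vertex 0.000 0.000 15.915
    endloop
  endfacet
  facet normal 0.0000 0.5492 0.8357
    outer loop
      vertex 0.000 0.000 15.915
      vertex 20.107 0.000 15.915
      vertex 20.107 24.214 0.000
    endloop
  endfacet
  facet normal 0.0000 0.5492 0.8357
    outer loop
      vertex 0.000 0.000 15.915
      vertex 20.107 24.214 0.000
      vertex 0.000 24.214 0.000
    endloop
  endfacet
  facet normal -1.0000 0.0000 0.0000
    outer loop
      vertex 0.000 0.000 15.915
      vertex 0.000 24.214 0.000
      vertex 0.000 0.000 0.000
    endloop
  endfacet
  facet normal 1.0000 0.0000 0.0000
    outer loop
      vertex 20.107 0.000 0.000
      vertex 20.107 24.214 0.000
      vertex 20.107 0.000 15.915
    endloop
  endfacet
endsolid part

The G0 Z moves step by Δz≈2.652 mm. The G1 loops shrink linearly with z, so the solid tapers from its base footprint up to z≈15.9. Closing with a flat bottom cap and the tapered top and triangulating gives 8 facets — a wedge (ramp): 20.1 × 24.2 mm base, rising to 15.9 mm along the y=0 edge and sloping linearly to z=0 at y=24.2.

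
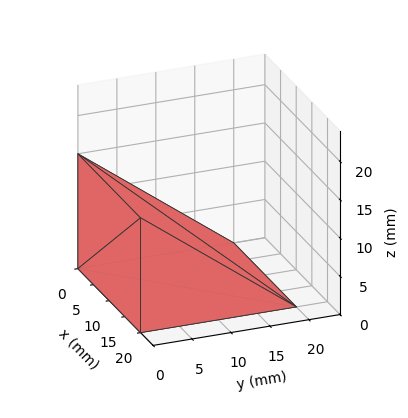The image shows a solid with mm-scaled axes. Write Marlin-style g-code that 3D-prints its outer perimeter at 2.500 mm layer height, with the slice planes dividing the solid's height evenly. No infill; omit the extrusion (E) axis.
Reading the render: the shape is a wedge (ramp): 20 × 20 mm base, rising to 15 mm along the y=0 edge and sloping linearly to z=0 at y=20 (dimensions read to the nearest mm from the axis ticks). For the g-code, the solid's height is divided into equal slices at the stated Δz and each level perimeter traced with G1 moves after a G0 lift.

; perimeter-only toolpath
G21 ; units = mm
G90 ; absolute positioning
G28 ; home
; layer 1
G0 Z2.500
G0 X0.000 Y0.000
G1 X20.000 Y0.000
G1 X20.000 Y16.667
G1 X0.000 Y16.667
G1 X0.000 Y0.000
; layer 2
G0 Z5.000
G0 X0.000 Y0.000
G1 X20.000 Y0.000
G1 X20.000 Y13.333
G1 X0.000 Y13.333
G1 X0.000 Y0.000
; layer 3
G0 Z7.500
G0 X0.000 Y0.000
G1 X20.000 Y0.000
G1 X20.000 Y10.000
G1 X0.000 Y10.000
G1 X0.000 Y0.000
; layer 4
G0 Z10.000
G0 X0.000 Y0.000
G1 X20.000 Y0.000
G1 X20.000 Y6.667
G1 X0.000 Y6.667
G1 X0.000 Y0.000
; layer 5
G0 Z12.500
G0 X0.000 Y0.000
G1 X20.000 Y0.000
G1 X20.000 Y3.333
G1 X0.000 Y3.333
G1 X0.000 Y0.000
M2 ; end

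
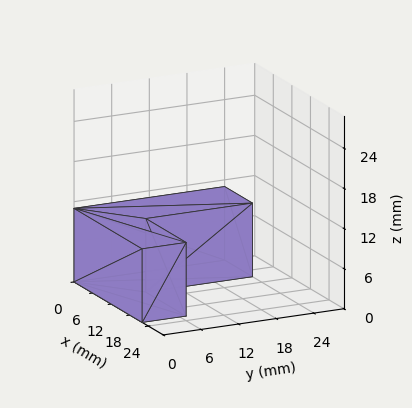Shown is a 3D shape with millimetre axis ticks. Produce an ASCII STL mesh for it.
Reading the render: the shape is an L-shaped prism: outer 22 × 24 mm, arm thicknesses ≈ 7 mm (horizontal) and 9 mm (vertical), extruded 11 mm in z (dimensions read to the nearest mm from the axis ticks). For the STL, each face is triangulated and given an outward normal.

solid part
  facet normal 0.0000 0.0000 -1.0000
    outer loop
      vertex 22.00 7.00 0.00
      vertex 22.00 0.00 0.00
      vertex 0.00 0.00 0.00
    endloop
  endfacet
  facet normal 0.0000 0.0000 -1.0000
    outer loop
      vertex 9.00 7.00 0.00
      vertex 22.00 7.00 0.00
      vertex 0.00 0.00 0.00
    endloop
  endfacet
  facet normal 0.0000 0.0000 -1.0000
    outer loop
      vertex 9.00 24.00 0.00
      vertex 9.00 7.00 0.00
      vertex 0.00 0.00 0.00
    endloop
  endfacet
  facet normal 0.0000 0.0000 -1.0000
    outer loop
      vertex 0.00 24.00 0.00
      vertex 9.00 24.00 0.00
      vertex 0.00 0.00 0.00
    endloop
  endfacet
  facet normal 0.0000 0.0000 1.0000
    outer loop
      vertex 0.00 0.00 11.00
      vertex 22.00 0.00 11.00
      vertex 22.00 7.00 11.00
    endloop
  endfacet
  facet normal 0.0000 0.0000 1.0000
    outer loop
      vertex 0.00 0.00 11.00
      vertex 22.00 7.00 11.00
      vertex 9.00 7.00 11.00
    endloop
  endfacet
  facet normal 0.0000 0.0000 1.0000
    outer loop
      vertex 0.00 0.00 11.00
      vertex 9.00 7.00 11.00
      vertex 9.00 24.00 11.00
    endloop
  endfacet
  facet normal 0.0000 0.0000 1.0000
    outer loop
      vertex 0.00 0.00 11.00
      vertex 9.00 24.00 11.00
      vertex 0.00 24.00 11.00
    endloop
  endfacet
  facet normal 0.0000 -1.0000 0.0000
    outer loop
      vertex 0.00 0.00 0.00
      vertex 22.00 0.00 0.00
      vertex 22.00 0.00 11.00
    endloop
  endfacet
  facet normal 0.0000 -1.0000 0.0000
    outer loop
      vertex 0.00 0.00 0.00
      vertex 22.00 0.00 11.00
      vertex 0.00 0.00 11.00
    endloop
  endfacet
  facet normal 1.0000 0.0000 0.0000
    outer loop
      vertex 22.00 0.00 0.00
      vertex 22.00 7.00 0.00
      vertex 22.00 7.00 11.00
    endloop
  endfacet
  facet normal 1.0000 0.0000 0.0000
    outer loop
      vertex 22.00 0.00 0.00
      vertex 22.00 7.00 11.00
      vertex 22.00 0.00 11.00
    endloop
  endfacet
  facet normal 0.0000 1.0000 0.0000
    outer loop
      vertex 22.00 7.00 0.00
      vertex 9.00 7.00 0.00
      vertex 9.00 7.00 11.00
    endloop
  endfacet
  facet normal 0.0000 1.0000 0.0000
    outer loop
      vertex 22.00 7.00 0.00
      vertex 9.00 7.00 11.00
      vertex 22.00 7.00 11.00
    endloop
  endfacet
  facet normal 1.0000 0.0000 0.0000
    outer loop
      vertex 9.00 7.00 0.00
      vertex 9.00 24.00 0.00
      vertex 9.00 24.00 11.00
    endloop
  endfacet
  facet normal 1.0000 0.0000 0.0000
    outer loop
      vertex 9.00 7.00 0.00
      vertex 9.00 24.00 11.00
      vertex 9.00 7.00 11.00
    endloop
  endfacet
  facet normal 0.0000 1.0000 0.0000
    outer loop
      vertex 9.00 24.00 0.00
      vertex 0.00 24.00 0.00
      vertex 0.00 24.00 11.00
    endloop
  endfacet
  facet normal 0.0000 1.0000 0.0000
    outer loop
      vertex 9.00 24.00 0.00
      vertex 0.00 24.00 11.00
      vertex 9.00 24.00 11.00
    endloop
  endfacet
  facet normal -1.0000 0.0000 0.0000
    outer loop
      vertex 0.00 24.00 0.00
      vertex 0.00 0.00 0.00
      vertex 0.00 0.00 11.00
    endloop
  endfacet
  facet normal -1.0000 0.0000 0.0000
    outer loop
      vertex 0.00 24.00 0.00
      vertex 0.00 0.00 11.00
      vertex 0.00 24.00 11.00
    endloop
  endfacet
endsolid part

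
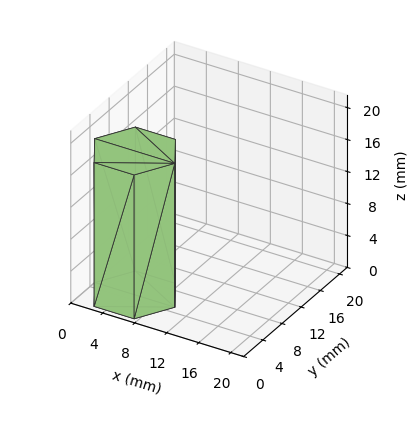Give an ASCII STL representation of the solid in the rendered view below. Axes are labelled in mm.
Reading the render: the shape is a regular 6-sided prism (a cylinder approximated with 6 flat sides), circumscribed radius ≈ 5 mm, height ≈ 18 mm (dimensions read to the nearest mm from the axis ticks). For the STL, each face is triangulated and given an outward normal.

solid part
  facet normal 0.0000 0.0000 -1.0000
    outer loop
      vertex 2.5 9.3 0.0
      vertex 7.5 9.3 0.0
      vertex 10.0 5.0 0.0
    endloop
  endfacet
  facet normal 0.0000 0.0000 -1.0000
    outer loop
      vertex 0.0 5.0 0.0
      vertex 2.5 9.3 0.0
      vertex 10.0 5.0 0.0
    endloop
  endfacet
  facet normal 0.0000 0.0000 -1.0000
    outer loop
      vertex 2.5 0.7 0.0
      vertex 0.0 5.0 0.0
      vertex 10.0 5.0 0.0
    endloop
  endfacet
  facet normal 0.0000 0.0000 -1.0000
    outer loop
      vertex 7.5 0.7 0.0
      vertex 2.5 0.7 0.0
      vertex 10.0 5.0 0.0
    endloop
  endfacet
  facet normal 0.0000 0.0000 1.0000
    outer loop
      vertex 10.0 5.0 18.0
      vertex 7.5 9.3 18.0
      vertex 2.5 9.3 18.0
    endloop
  endfacet
  facet normal 0.0000 0.0000 1.0000
    outer loop
      vertex 10.0 5.0 18.0
      vertex 2.5 9.3 18.0
      vertex 0.0 5.0 18.0
    endloop
  endfacet
  facet normal 0.0000 0.0000 1.0000
    outer loop
      vertex 10.0 5.0 18.0
      vertex 0.0 5.0 18.0
      vertex 2.5 0.7 18.0
    endloop
  endfacet
  facet normal 0.0000 0.0000 1.0000
    outer loop
      vertex 10.0 5.0 18.0
      vertex 2.5 0.7 18.0
      vertex 7.5 0.7 18.0
    endloop
  endfacet
  facet normal 0.8645 0.5026 0.0000
    outer loop
      vertex 10.0 5.0 0.0
      vertex 7.5 9.3 0.0
      vertex 7.5 9.3 18.0
    endloop
  endfacet
  facet normal 0.8645 0.5026 0.0000
    outer loop
      vertex 10.0 5.0 0.0
      vertex 7.5 9.3 18.0
      vertex 10.0 5.0 18.0
    endloop
  endfacet
  facet normal 0.0000 1.0000 0.0000
    outer loop
      vertex 7.5 9.3 0.0
      vertex 2.5 9.3 0.0
      vertex 2.5 9.3 18.0
    endloop
  endfacet
  facet normal 0.0000 1.0000 0.0000
    outer loop
      vertex 7.5 9.3 0.0
      vertex 2.5 9.3 18.0
      vertex 7.5 9.3 18.0
    endloop
  endfacet
  facet normal -0.8645 0.5026 0.0000
    outer loop
      vertex 2.5 9.3 0.0
      vertex 0.0 5.0 0.0
      vertex 0.0 5.0 18.0
    endloop
  endfacet
  facet normal -0.8645 0.5026 0.0000
    outer loop
      vertex 2.5 9.3 0.0
      vertex 0.0 5.0 18.0
      vertex 2.5 9.3 18.0
    endloop
  endfacet
  facet normal -0.8645 -0.5026 0.0000
    outer loop
      vertex 0.0 5.0 0.0
      vertex 2.5 0.7 0.0
      vertex 2.5 0.7 18.0
    endloop
  endfacet
  facet normal -0.8645 -0.5026 0.0000
    outer loop
      vertex 0.0 5.0 0.0
      vertex 2.5 0.7 18.0
      vertex 0.0 5.0 18.0
    endloop
  endfacet
  facet normal 0.0000 -1.0000 0.0000
    outer loop
      vertex 2.5 0.7 0.0
      vertex 7.5 0.7 0.0
      vertex 7.5 0.7 18.0
    endloop
  endfacet
  facet normal 0.0000 -1.0000 0.0000
    outer loop
      vertex 2.5 0.7 0.0
      vertex 7.5 0.7 18.0
      vertex 2.5 0.7 18.0
    endloop
  endfacet
  facet normal 0.8645 -0.5026 0.0000
    outer loop
      vertex 7.5 0.7 0.0
      vertex 10.0 5.0 0.0
      vertex 10.0 5.0 18.0
    endloop
  endfacet
  facet normal 0.8645 -0.5026 0.0000
    outer loop
      vertex 7.5 0.7 0.0
      vertex 10.0 5.0 18.0
      vertex 7.5 0.7 18.0
    endloop
  endfacet
endsolid part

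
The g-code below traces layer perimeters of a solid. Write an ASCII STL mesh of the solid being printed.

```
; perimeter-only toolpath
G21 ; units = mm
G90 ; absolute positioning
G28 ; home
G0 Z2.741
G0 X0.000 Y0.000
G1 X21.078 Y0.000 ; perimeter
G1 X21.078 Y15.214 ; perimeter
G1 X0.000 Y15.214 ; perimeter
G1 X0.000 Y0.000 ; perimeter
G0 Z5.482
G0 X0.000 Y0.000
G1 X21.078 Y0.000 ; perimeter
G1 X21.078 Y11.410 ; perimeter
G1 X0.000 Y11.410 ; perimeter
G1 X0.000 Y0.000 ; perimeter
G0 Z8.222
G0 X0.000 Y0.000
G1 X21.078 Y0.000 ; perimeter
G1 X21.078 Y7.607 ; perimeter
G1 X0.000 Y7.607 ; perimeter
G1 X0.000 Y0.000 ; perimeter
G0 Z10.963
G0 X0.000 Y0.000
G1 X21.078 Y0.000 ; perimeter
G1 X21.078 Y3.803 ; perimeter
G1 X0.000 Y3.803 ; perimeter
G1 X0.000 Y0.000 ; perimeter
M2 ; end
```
solid part
  facet normal 0.0000 0.0000 -1.0000
    outer loop
      vertex 21.078 19.017 0.000
      vertex 21.078 0.000 0.000
      vertex 0.000 0.000 0.000
    endloop
  endfacet
  facet normal 0.0000 0.0000 -1.0000
    outer loop
      vertex 0.000 19.017 0.000
      vertex 21.078 19.017 0.000
      vertex 0.000 0.000 0.000
    endloop
  endfacet
  facet normal 0.0000 -1.0000 0.0000
    outer loop
      vertex 0.000 0.000 0.000
      vertex 21.078 0.000 0.000
      vertex 21.078 0.000 13.704
    endloop
  endfacet
  facet normal 0.0000 -1.0000 0.0000
    outer loop
      vertex 0.000 0.000 0.000
      vertex 21.078 0.000 13.704
      vertex 0.000 0.000 13.704
    endloop
  endfacet
  facet normal 0.0000 0.5846 0.8113
    outer loop
      vertex 0.000 0.000 13.704
      vertex 21.078 0.000 13.704
      vertex 21.078 19.017 0.000
    endloop
  endfacet
  facet normal 0.0000 0.5846 0.8113
    outer loop
      vertex 0.000 0.000 13.704
      vertex 21.078 19.017 0.000
      vertex 0.000 19.017 0.000
    endloop
  endfacet
  facet normal -1.0000 0.0000 0.0000
    outer loop
      vertex 0.000 0.000 13.704
      vertex 0.000 19.017 0.000
      vertex 0.000 0.000 0.000
    endloop
  endfacet
  facet normal 1.0000 0.0000 0.0000
    outer loop
      vertex 21.078 0.000 0.000
      vertex 21.078 19.017 0.000
      vertex 21.078 0.000 13.704
    endloop
  endfacet
endsolid part

The G0 Z moves step by Δz≈2.741 mm. The G1 loops shrink linearly with z, so the solid tapers from its base footprint up to z≈13.7. Closing with a flat bottom cap and the tapered top and triangulating gives 8 facets — a wedge (ramp): 21.1 × 19 mm base, rising to 13.7 mm along the y=0 edge and sloping linearly to z=0 at y=19.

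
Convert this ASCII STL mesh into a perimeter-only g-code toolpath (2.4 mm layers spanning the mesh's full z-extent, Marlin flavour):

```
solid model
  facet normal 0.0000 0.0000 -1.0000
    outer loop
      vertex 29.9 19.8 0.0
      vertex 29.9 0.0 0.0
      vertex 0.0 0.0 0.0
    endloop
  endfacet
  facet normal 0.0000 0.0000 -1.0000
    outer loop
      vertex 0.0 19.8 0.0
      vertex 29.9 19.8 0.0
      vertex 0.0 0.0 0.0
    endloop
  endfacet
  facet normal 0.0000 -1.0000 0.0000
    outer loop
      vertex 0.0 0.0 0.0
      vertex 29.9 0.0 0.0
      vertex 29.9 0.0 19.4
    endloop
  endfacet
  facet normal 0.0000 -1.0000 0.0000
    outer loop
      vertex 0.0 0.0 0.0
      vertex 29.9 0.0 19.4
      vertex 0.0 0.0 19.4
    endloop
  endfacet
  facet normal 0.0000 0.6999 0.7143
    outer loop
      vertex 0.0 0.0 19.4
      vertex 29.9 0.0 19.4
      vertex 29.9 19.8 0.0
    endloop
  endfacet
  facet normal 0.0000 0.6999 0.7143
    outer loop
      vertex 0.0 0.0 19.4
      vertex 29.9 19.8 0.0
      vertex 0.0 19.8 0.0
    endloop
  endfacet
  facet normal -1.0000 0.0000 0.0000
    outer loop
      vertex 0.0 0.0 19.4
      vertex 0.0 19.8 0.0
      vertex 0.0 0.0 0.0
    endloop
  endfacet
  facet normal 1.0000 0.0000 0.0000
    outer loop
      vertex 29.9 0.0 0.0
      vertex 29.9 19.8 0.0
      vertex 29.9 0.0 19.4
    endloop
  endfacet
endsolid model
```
; perimeter-only toolpath
G21 ; units = mm
G90 ; absolute positioning
G28 ; home
; layer 1
G0 Z2.4
G0 X0.0 Y0.0
G1 X29.9 Y0.0
G1 X29.9 Y17.3
G1 X0.0 Y17.3
G1 X0.0 Y0.0
; layer 2
G0 Z4.8
G0 X0.0 Y0.0
G1 X29.9 Y0.0
G1 X29.9 Y14.9
G1 X0.0 Y14.9
G1 X0.0 Y0.0
; layer 3
G0 Z7.3
G0 X0.0 Y0.0
G1 X29.9 Y0.0
G1 X29.9 Y12.4
G1 X0.0 Y12.4
G1 X0.0 Y0.0
; layer 4
G0 Z9.7
G0 X0.0 Y0.0
G1 X29.9 Y0.0
G1 X29.9 Y9.9
G1 X0.0 Y9.9
G1 X0.0 Y0.0
; layer 5
G0 Z12.1
G0 X0.0 Y0.0
G1 X29.9 Y0.0
G1 X29.9 Y7.4
G1 X0.0 Y7.4
G1 X0.0 Y0.0
; layer 6
G0 Z14.5
G0 X0.0 Y0.0
G1 X29.9 Y0.0
G1 X29.9 Y5.0
G1 X0.0 Y5.0
G1 X0.0 Y0.0
; layer 7
G0 Z17.0
G0 X0.0 Y0.0
G1 X29.9 Y0.0
G1 X29.9 Y2.5
G1 X0.0 Y2.5
G1 X0.0 Y0.0
M2 ; end

The solid is a wedge (ramp): 29.9 × 19.8 mm base, rising to 19.4 mm along the y=0 edge and sloping linearly to z=0 at y=19.8. Slicing at Δz = 2.4 mm — 8 equal slices spanning the solid's height, so layer i sits at z = i·h/8 — gives 7 non-empty perimeters. Each is a 4-segment closed polygon; G0 lifts to the layer z and rapids to the start vertex, then G1 traces the edges. The cross-section shrinks linearly with z (the slice at the apex is degenerate and omitted).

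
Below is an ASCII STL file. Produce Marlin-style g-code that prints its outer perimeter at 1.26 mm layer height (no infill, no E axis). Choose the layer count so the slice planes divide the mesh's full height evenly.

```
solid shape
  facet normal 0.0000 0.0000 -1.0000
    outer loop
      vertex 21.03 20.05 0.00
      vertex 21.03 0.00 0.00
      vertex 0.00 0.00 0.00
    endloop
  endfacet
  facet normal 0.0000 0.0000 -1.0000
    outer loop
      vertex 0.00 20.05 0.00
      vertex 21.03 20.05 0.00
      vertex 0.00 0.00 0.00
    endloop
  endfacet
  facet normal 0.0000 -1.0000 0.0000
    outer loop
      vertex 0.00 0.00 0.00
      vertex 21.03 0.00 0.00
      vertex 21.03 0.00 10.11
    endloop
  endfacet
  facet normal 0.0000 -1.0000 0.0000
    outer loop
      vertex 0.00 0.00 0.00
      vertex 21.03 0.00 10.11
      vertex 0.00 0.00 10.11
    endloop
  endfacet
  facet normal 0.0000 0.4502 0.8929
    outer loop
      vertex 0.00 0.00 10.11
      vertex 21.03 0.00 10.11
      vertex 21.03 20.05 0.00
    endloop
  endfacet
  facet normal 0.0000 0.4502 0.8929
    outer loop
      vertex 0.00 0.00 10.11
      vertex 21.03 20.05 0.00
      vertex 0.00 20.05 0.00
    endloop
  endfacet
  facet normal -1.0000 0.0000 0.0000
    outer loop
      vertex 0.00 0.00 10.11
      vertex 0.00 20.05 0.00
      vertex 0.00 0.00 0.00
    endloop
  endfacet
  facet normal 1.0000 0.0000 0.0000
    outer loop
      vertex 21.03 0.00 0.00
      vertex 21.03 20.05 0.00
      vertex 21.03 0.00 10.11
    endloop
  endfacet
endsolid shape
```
; perimeter-only toolpath
G21 ; units = mm
G90 ; absolute positioning
G28 ; home
; layer 1
G0 Z1.26
G0 X0.00 Y0.00
G1 X21.03 Y0.00
G1 X21.03 Y17.54
G1 X0.00 Y17.54
G1 X0.00 Y0.00
; layer 2
G0 Z2.53
G0 X0.00 Y0.00
G1 X21.03 Y0.00
G1 X21.03 Y15.04
G1 X0.00 Y15.04
G1 X0.00 Y0.00
; layer 3
G0 Z3.79
G0 X0.00 Y0.00
G1 X21.03 Y0.00
G1 X21.03 Y12.53
G1 X0.00 Y12.53
G1 X0.00 Y0.00
; layer 4
G0 Z5.05
G0 X0.00 Y0.00
G1 X21.03 Y0.00
G1 X21.03 Y10.03
G1 X0.00 Y10.03
G1 X0.00 Y0.00
; layer 5
G0 Z6.32
G0 X0.00 Y0.00
G1 X21.03 Y0.00
G1 X21.03 Y7.52
G1 X0.00 Y7.52
G1 X0.00 Y0.00
; layer 6
G0 Z7.58
G0 X0.00 Y0.00
G1 X21.03 Y0.00
G1 X21.03 Y5.01
G1 X0.00 Y5.01
G1 X0.00 Y0.00
; layer 7
G0 Z8.85
G0 X0.00 Y0.00
G1 X21.03 Y0.00
G1 X21.03 Y2.51
G1 X0.00 Y2.51
G1 X0.00 Y0.00
M2 ; end

The solid is a wedge (ramp): 21 × 20.1 mm base, rising to 10.1 mm along the y=0 edge and sloping linearly to z=0 at y=20.1. Slicing at Δz = 1.26 mm — 8 equal slices spanning the solid's height, so layer i sits at z = i·h/8 — gives 7 non-empty perimeters. Each is a 4-segment closed polygon; G0 lifts to the layer z and rapids to the start vertex, then G1 traces the edges. The cross-section shrinks linearly with z (the slice at the apex is degenerate and omitted).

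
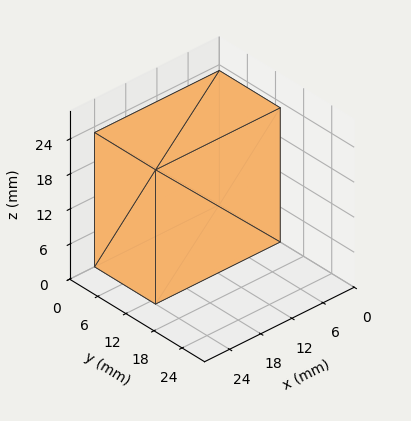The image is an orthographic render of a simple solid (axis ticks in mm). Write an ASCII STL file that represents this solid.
Reading the render: the shape is a rectangular box, roughly 24 × 13 mm footprint and 23 mm tall (dimensions read to the nearest mm from the axis ticks). For the STL, each face is triangulated and given an outward normal.

solid part
  facet normal 0.0000 0.0000 -1.0000
    outer loop
      vertex 24.0 13.0 0.0
      vertex 24.0 0.0 0.0
      vertex 0.0 0.0 0.0
    endloop
  endfacet
  facet normal 0.0000 0.0000 -1.0000
    outer loop
      vertex 0.0 13.0 0.0
      vertex 24.0 13.0 0.0
      vertex 0.0 0.0 0.0
    endloop
  endfacet
  facet normal 0.0000 0.0000 1.0000
    outer loop
      vertex 0.0 0.0 23.0
      vertex 24.0 0.0 23.0
      vertex 24.0 13.0 23.0
    endloop
  endfacet
  facet normal 0.0000 0.0000 1.0000
    outer loop
      vertex 0.0 0.0 23.0
      vertex 24.0 13.0 23.0
      vertex 0.0 13.0 23.0
    endloop
  endfacet
  facet normal 0.0000 -1.0000 0.0000
    outer loop
      vertex 0.0 0.0 0.0
      vertex 24.0 0.0 0.0
      vertex 24.0 0.0 23.0
    endloop
  endfacet
  facet normal 0.0000 -1.0000 0.0000
    outer loop
      vertex 0.0 0.0 0.0
      vertex 24.0 0.0 23.0
      vertex 0.0 0.0 23.0
    endloop
  endfacet
  facet normal 0.0000 1.0000 0.0000
    outer loop
      vertex 24.0 13.0 23.0
      vertex 24.0 13.0 0.0
      vertex 0.0 13.0 0.0
    endloop
  endfacet
  facet normal 0.0000 1.0000 0.0000
    outer loop
      vertex 0.0 13.0 23.0
      vertex 24.0 13.0 23.0
      vertex 0.0 13.0 0.0
    endloop
  endfacet
  facet normal -1.0000 0.0000 0.0000
    outer loop
      vertex 0.0 13.0 23.0
      vertex 0.0 13.0 0.0
      vertex 0.0 0.0 0.0
    endloop
  endfacet
  facet normal -1.0000 0.0000 0.0000
    outer loop
      vertex 0.0 0.0 23.0
      vertex 0.0 13.0 23.0
      vertex 0.0 0.0 0.0
    endloop
  endfacet
  facet normal 1.0000 0.0000 0.0000
    outer loop
      vertex 24.0 0.0 0.0
      vertex 24.0 13.0 0.0
      vertex 24.0 13.0 23.0
    endloop
  endfacet
  facet normal 1.0000 0.0000 0.0000
    outer loop
      vertex 24.0 0.0 0.0
      vertex 24.0 13.0 23.0
      vertex 24.0 0.0 23.0
    endloop
  endfacet
endsolid part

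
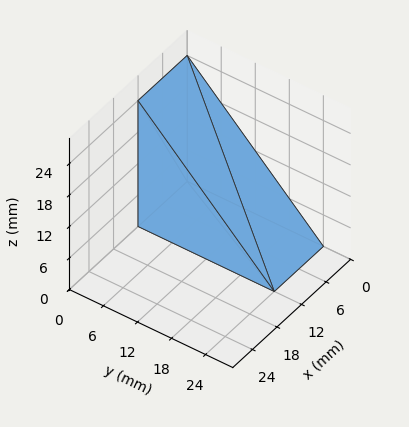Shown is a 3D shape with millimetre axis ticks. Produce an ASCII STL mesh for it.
Reading the render: the shape is a wedge (ramp): 12 × 24 mm base, rising to 24 mm along the y=0 edge and sloping linearly to z=0 at y=24 (dimensions read to the nearest mm from the axis ticks). For the STL, each face is triangulated and given an outward normal.

solid part
  facet normal 0.0000 0.0000 -1.0000
    outer loop
      vertex 12.000 24.000 0.000
      vertex 12.000 0.000 0.000
      vertex 0.000 0.000 0.000
    endloop
  endfacet
  facet normal 0.0000 0.0000 -1.0000
    outer loop
      vertex 0.000 24.000 0.000
      vertex 12.000 24.000 0.000
      vertex 0.000 0.000 0.000
    endloop
  endfacet
  facet normal 0.0000 -1.0000 0.0000
    outer loop
      vertex 0.000 0.000 0.000
      vertex 12.000 0.000 0.000
      vertex 12.000 0.000 24.000
    endloop
  endfacet
  facet normal 0.0000 -1.0000 0.0000
    outer loop
      vertex 0.000 0.000 0.000
      vertex 12.000 0.000 24.000
      vertex 0.000 0.000 24.000
    endloop
  endfacet
  facet normal 0.0000 0.7071 0.7071
    outer loop
      vertex 0.000 0.000 24.000
      vertex 12.000 0.000 24.000
      vertex 12.000 24.000 0.000
    endloop
  endfacet
  facet normal 0.0000 0.7071 0.7071
    outer loop
      vertex 0.000 0.000 24.000
      vertex 12.000 24.000 0.000
      vertex 0.000 24.000 0.000
    endloop
  endfacet
  facet normal -1.0000 0.0000 0.0000
    outer loop
      vertex 0.000 0.000 24.000
      vertex 0.000 24.000 0.000
      vertex 0.000 0.000 0.000
    endloop
  endfacet
  facet normal 1.0000 0.0000 0.0000
    outer loop
      vertex 12.000 0.000 0.000
      vertex 12.000 24.000 0.000
      vertex 12.000 0.000 24.000
    endloop
  endfacet
endsolid part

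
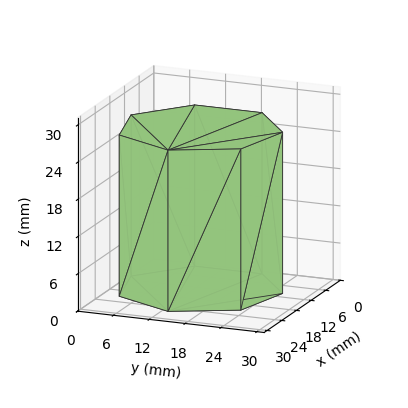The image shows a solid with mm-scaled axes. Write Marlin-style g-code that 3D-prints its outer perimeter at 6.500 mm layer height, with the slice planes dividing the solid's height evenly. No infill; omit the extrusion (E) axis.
Reading the render: the shape is a regular 7-sided prism (a cylinder approximated with 7 flat sides), circumscribed radius ≈ 13 mm, height ≈ 26 mm (dimensions read to the nearest mm from the axis ticks). For the g-code, the solid's height is divided into equal slices at the stated Δz and each level perimeter traced with G1 moves after a G0 lift.

; perimeter-only toolpath
G21 ; units = mm
G90 ; absolute positioning
G28 ; home
; layer 1
G0 Z6.500
G0 X26.000 Y13.000
G1 X21.105 Y23.164
G1 X10.107 Y25.674
G1 X1.287 Y18.640
G1 X1.287 Y7.360
G1 X10.107 Y0.326
G1 X21.105 Y2.836
G1 X26.000 Y13.000
; layer 2
G0 Z13.000
G0 X26.000 Y13.000
G1 X21.105 Y23.164
G1 X10.107 Y25.674
G1 X1.287 Y18.640
G1 X1.287 Y7.360
G1 X10.107 Y0.326
G1 X21.105 Y2.836
G1 X26.000 Y13.000
; layer 3
G0 Z19.500
G0 X26.000 Y13.000
G1 X21.105 Y23.164
G1 X10.107 Y25.674
G1 X1.287 Y18.640
G1 X1.287 Y7.360
G1 X10.107 Y0.326
G1 X21.105 Y2.836
G1 X26.000 Y13.000
; layer 4
G0 Z26.000
G0 X26.000 Y13.000
G1 X21.105 Y23.164
G1 X10.107 Y25.674
G1 X1.287 Y18.640
G1 X1.287 Y7.360
G1 X10.107 Y0.326
G1 X21.105 Y2.836
G1 X26.000 Y13.000
M2 ; end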